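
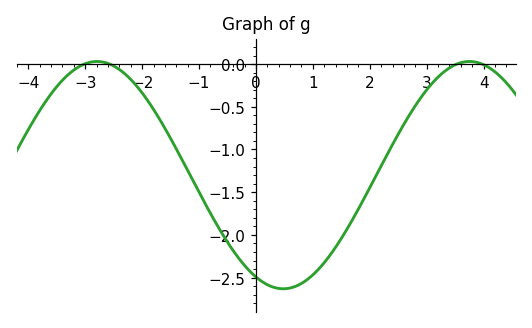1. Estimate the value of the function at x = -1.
-1.5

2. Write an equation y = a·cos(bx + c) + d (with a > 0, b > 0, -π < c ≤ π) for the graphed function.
y = 1.33cos(0.96x + 2.68) - 1.3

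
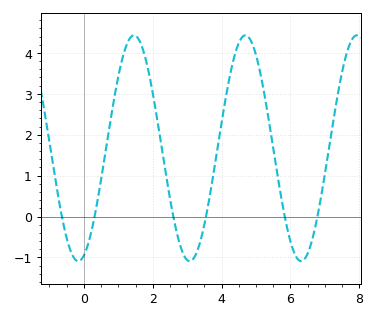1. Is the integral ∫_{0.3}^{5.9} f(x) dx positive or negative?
positive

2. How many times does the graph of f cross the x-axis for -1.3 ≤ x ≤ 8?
6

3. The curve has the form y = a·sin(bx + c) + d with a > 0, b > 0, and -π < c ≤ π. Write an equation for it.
y = 2.76sin(1.9x - 1.2) + 1.67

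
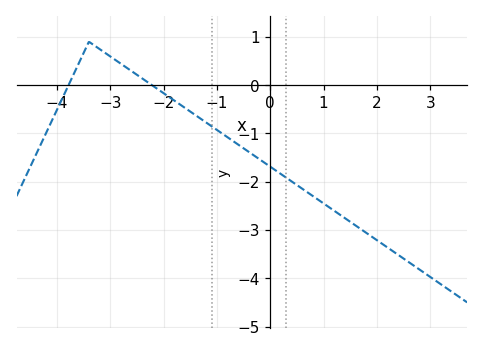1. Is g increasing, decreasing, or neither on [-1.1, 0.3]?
decreasing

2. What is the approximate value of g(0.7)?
-2.22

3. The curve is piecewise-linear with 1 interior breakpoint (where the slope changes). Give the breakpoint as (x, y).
(-3.4, 0.9)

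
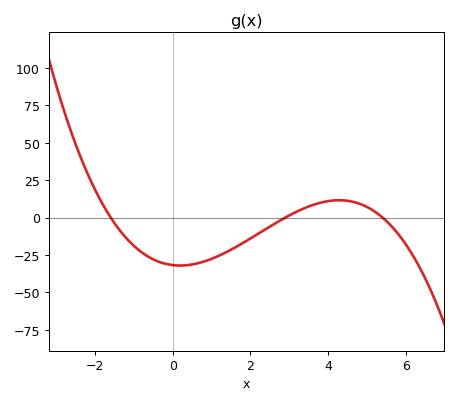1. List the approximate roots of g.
-1.6, 2.8, 5.4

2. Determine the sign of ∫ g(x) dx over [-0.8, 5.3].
negative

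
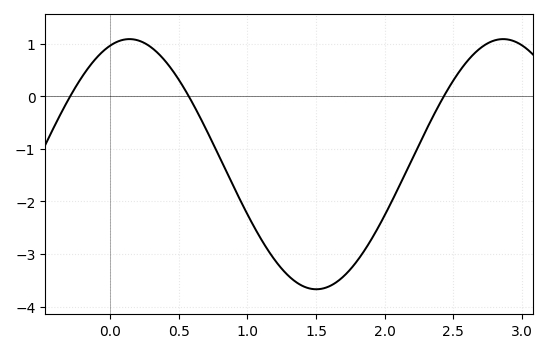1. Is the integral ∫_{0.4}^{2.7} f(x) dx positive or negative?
negative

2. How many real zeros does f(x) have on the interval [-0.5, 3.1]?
3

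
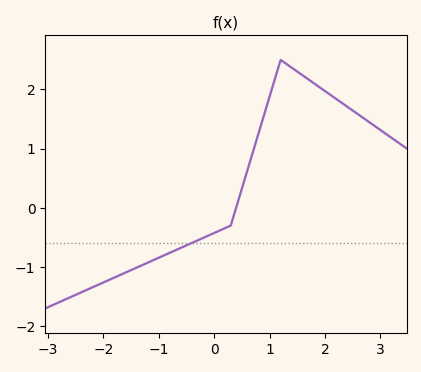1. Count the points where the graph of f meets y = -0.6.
1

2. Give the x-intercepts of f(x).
0.396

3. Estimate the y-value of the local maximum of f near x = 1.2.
2.5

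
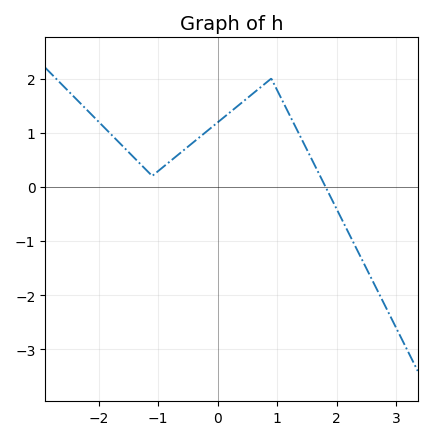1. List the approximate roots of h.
1.8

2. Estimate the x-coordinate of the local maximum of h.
0.9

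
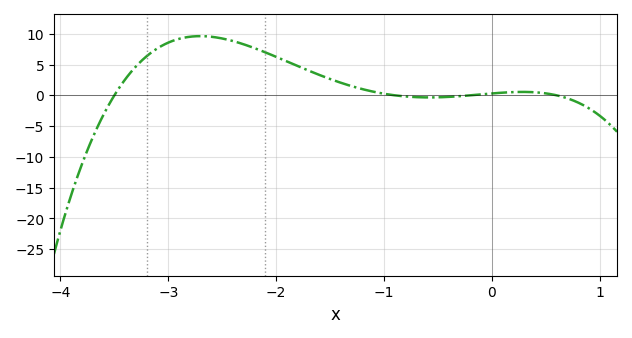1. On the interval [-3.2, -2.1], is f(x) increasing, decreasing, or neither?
neither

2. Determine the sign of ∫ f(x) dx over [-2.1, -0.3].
positive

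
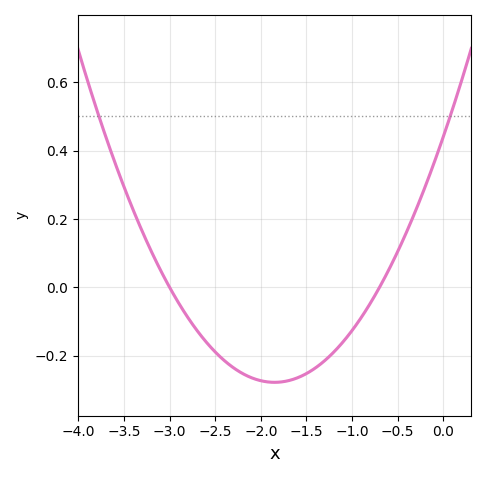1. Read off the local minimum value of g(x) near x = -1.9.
-0.28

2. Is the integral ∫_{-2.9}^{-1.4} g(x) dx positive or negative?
negative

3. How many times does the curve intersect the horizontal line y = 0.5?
2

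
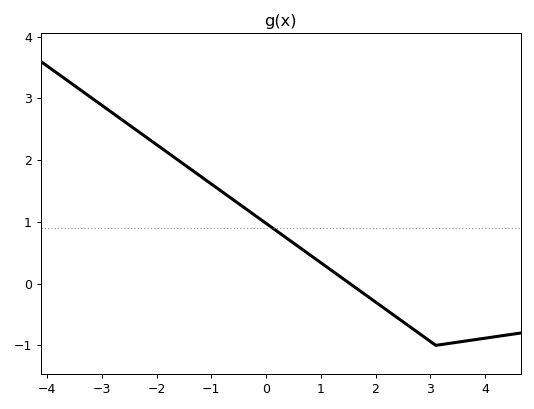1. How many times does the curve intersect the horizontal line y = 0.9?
1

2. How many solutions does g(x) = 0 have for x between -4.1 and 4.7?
1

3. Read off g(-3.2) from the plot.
3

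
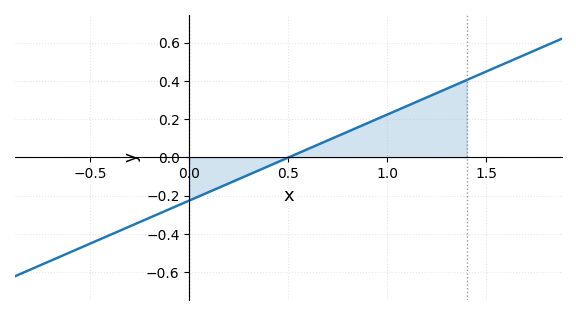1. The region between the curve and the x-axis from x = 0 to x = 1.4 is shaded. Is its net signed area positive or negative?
positive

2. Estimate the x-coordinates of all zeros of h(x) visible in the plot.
0.5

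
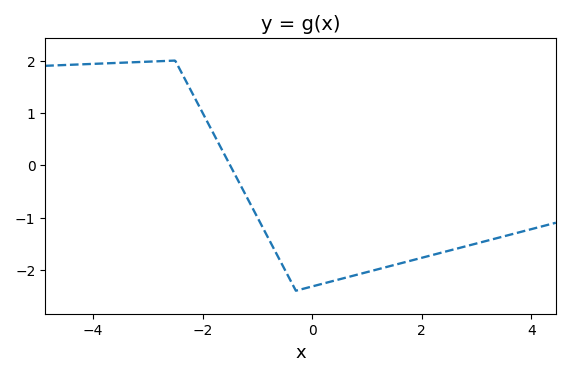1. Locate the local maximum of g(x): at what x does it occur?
-2.6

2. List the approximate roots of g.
-1.4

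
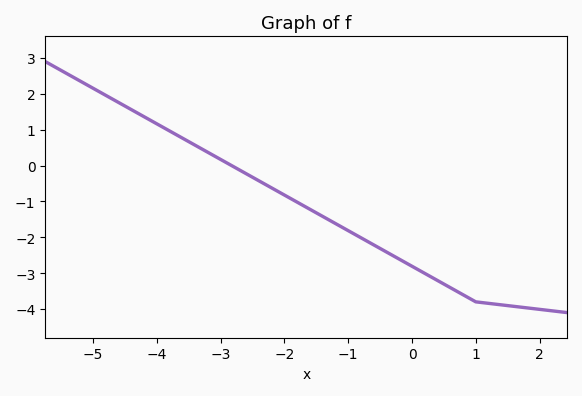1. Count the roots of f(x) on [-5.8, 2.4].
1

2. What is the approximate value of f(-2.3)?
-0.5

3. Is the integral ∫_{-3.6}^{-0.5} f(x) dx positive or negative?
negative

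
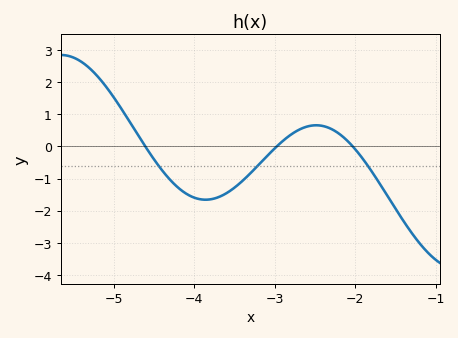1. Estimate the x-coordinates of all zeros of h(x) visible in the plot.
-4.61, -2.98, -2.03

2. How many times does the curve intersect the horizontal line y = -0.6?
3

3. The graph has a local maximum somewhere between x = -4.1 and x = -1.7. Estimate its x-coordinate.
-2.49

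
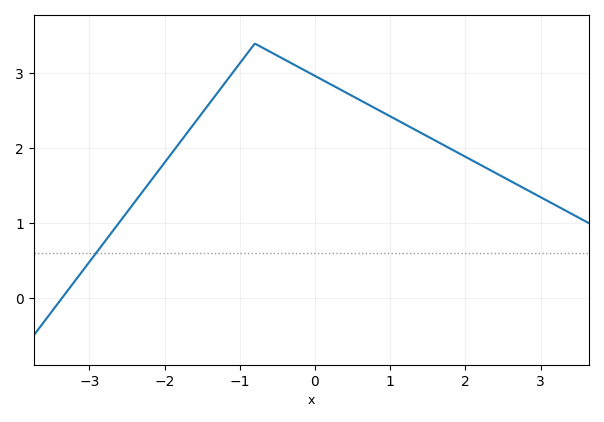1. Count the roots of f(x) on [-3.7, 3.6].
1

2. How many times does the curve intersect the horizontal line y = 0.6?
1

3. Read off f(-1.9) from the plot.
1.94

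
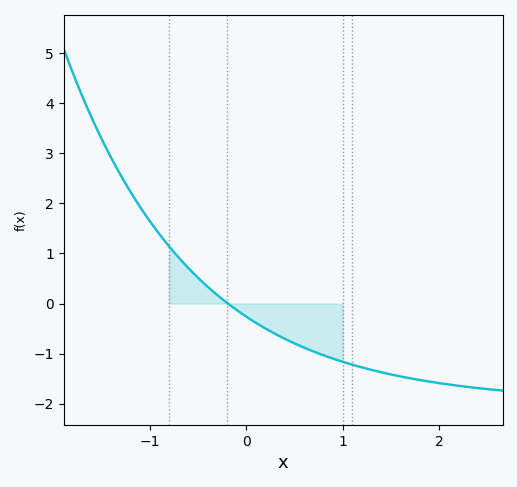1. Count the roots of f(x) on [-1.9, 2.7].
1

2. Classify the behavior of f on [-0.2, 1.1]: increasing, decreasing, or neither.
decreasing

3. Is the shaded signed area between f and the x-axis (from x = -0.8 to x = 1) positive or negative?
negative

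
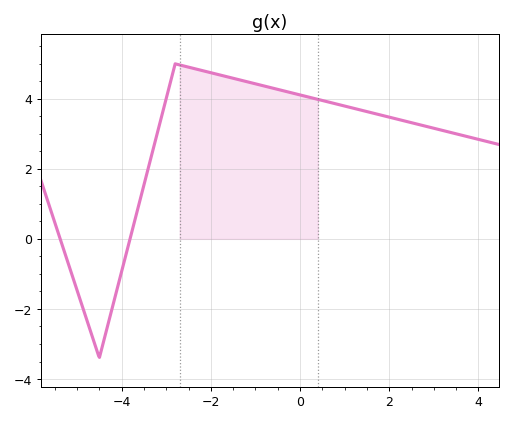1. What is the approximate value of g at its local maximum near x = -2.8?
5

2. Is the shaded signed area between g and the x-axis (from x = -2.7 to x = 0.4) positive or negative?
positive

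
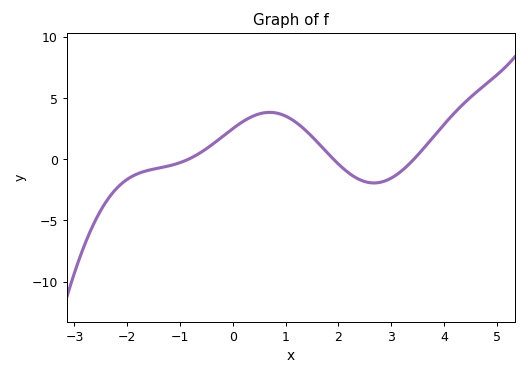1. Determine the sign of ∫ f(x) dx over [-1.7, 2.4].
positive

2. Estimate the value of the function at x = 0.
2.52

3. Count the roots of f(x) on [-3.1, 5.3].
3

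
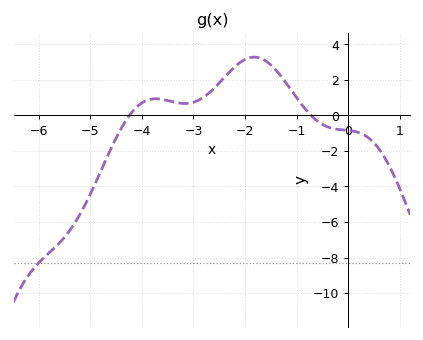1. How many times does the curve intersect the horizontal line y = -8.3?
1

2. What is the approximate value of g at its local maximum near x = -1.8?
3.29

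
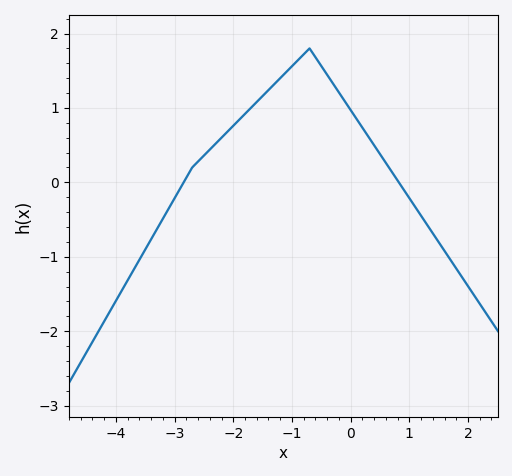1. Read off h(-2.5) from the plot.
0.36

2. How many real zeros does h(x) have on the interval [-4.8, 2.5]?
2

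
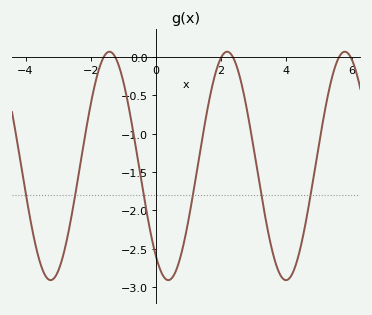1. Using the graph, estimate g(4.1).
-2.9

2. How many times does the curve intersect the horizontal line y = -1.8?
6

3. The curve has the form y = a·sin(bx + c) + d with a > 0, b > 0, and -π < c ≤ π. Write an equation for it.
y = 1.49sin(1.7x - 2.2) - 1.42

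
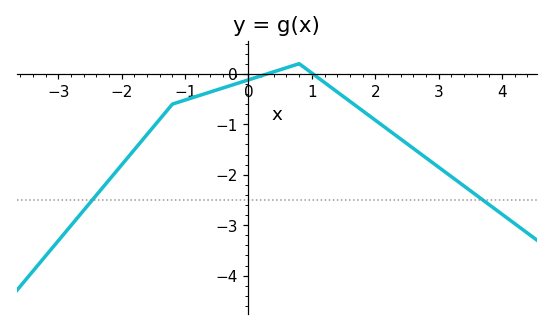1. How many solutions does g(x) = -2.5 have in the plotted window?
2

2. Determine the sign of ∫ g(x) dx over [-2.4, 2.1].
negative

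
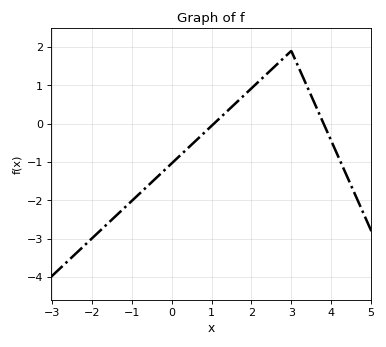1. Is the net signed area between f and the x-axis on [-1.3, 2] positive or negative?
negative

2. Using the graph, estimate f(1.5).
0.434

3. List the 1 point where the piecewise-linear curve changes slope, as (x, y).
(3, 1.9)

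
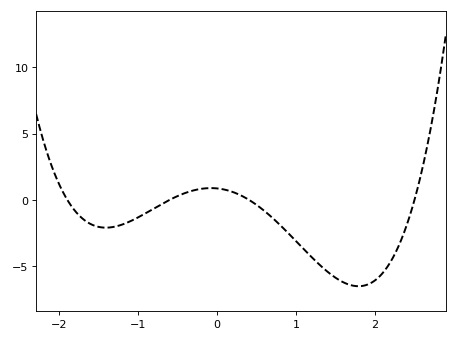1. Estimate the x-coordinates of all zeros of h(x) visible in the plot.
-1.9, -0.6, 0.4, 2.5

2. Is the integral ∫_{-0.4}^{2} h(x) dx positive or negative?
negative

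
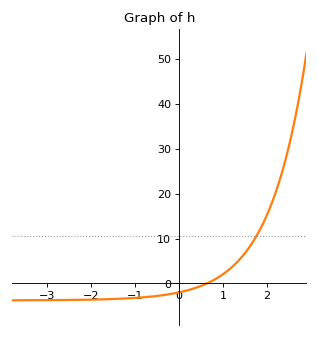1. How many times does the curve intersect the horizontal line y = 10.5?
1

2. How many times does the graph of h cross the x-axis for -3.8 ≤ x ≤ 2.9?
1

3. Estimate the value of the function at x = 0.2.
-1.51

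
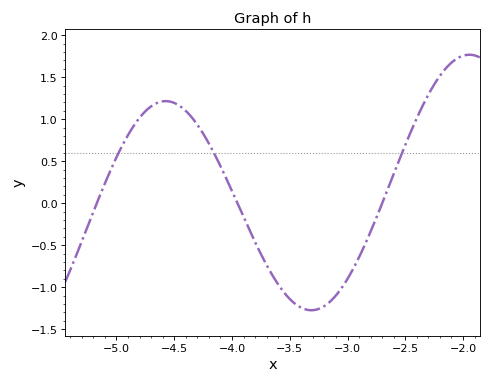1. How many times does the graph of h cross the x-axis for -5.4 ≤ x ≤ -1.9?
3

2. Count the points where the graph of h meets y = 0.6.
3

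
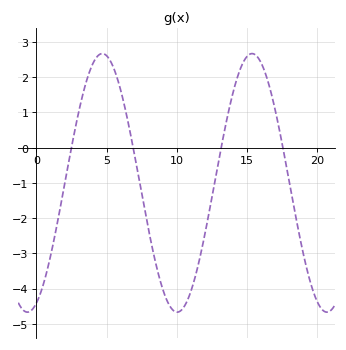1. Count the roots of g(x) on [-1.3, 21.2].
4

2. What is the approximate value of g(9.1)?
-4.14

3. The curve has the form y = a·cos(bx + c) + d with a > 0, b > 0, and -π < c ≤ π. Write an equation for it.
y = 3.67cos(0.59x - 2.77) - 1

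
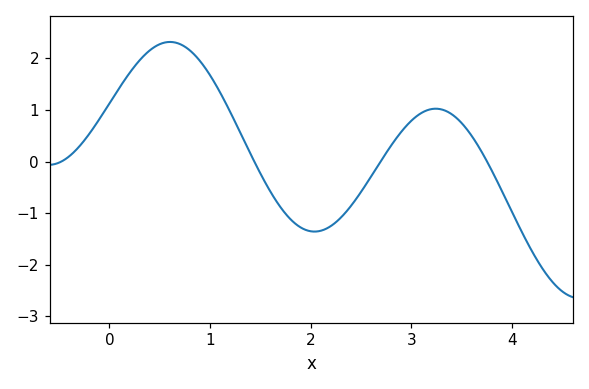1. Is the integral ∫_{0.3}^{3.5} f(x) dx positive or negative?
positive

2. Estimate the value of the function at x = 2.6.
-0.3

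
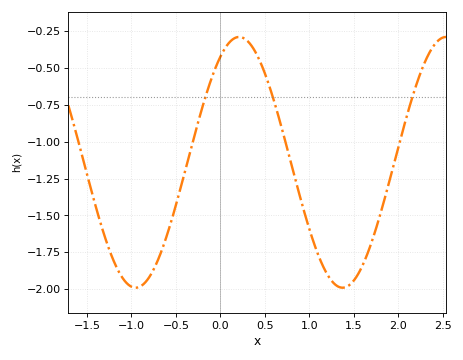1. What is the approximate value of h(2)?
-1.04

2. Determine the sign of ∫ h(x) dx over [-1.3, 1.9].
negative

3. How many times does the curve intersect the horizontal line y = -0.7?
3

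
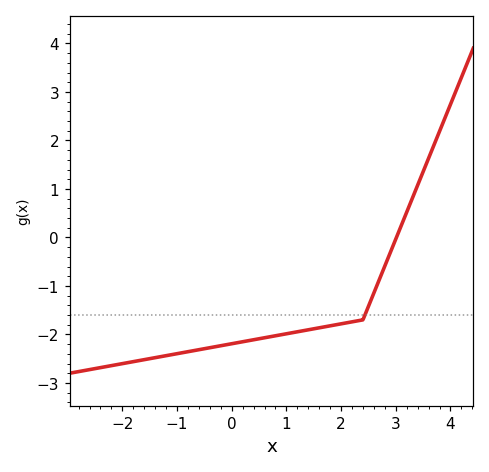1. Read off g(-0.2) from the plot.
-2.2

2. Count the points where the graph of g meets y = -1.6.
1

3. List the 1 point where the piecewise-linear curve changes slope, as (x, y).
(2.4, -1.7)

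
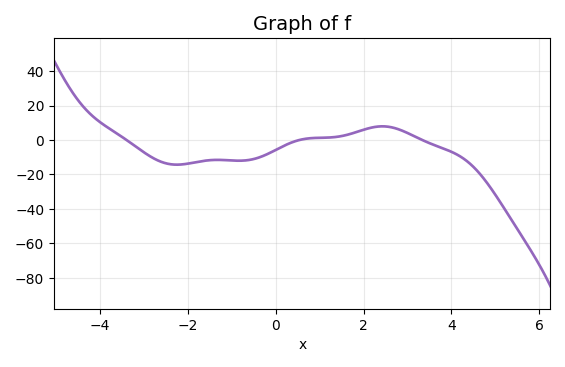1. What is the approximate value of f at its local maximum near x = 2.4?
7.93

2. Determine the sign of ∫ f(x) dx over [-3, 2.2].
negative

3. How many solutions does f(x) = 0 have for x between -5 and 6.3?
3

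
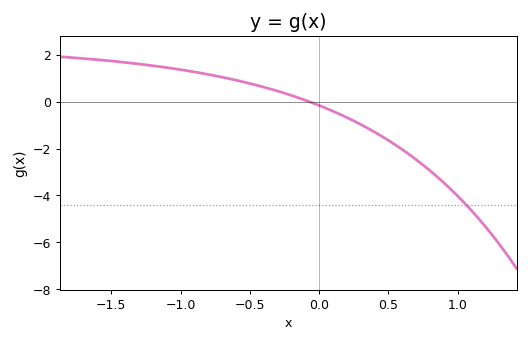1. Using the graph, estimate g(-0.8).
1.2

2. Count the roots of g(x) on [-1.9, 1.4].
1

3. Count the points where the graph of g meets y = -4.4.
1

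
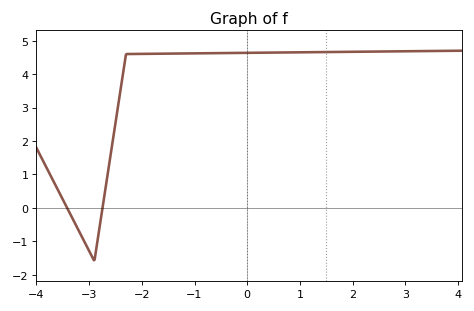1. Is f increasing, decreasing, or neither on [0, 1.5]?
increasing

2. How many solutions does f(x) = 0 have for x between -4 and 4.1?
2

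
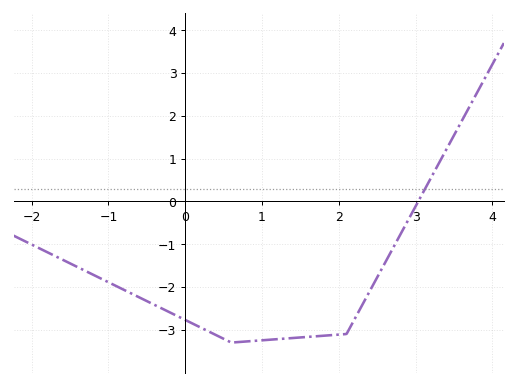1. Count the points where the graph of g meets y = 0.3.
1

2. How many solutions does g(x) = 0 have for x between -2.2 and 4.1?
1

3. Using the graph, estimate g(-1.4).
-1.5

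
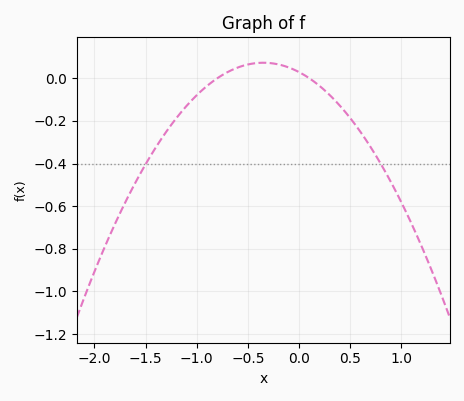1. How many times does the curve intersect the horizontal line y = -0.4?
2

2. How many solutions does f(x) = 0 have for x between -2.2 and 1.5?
2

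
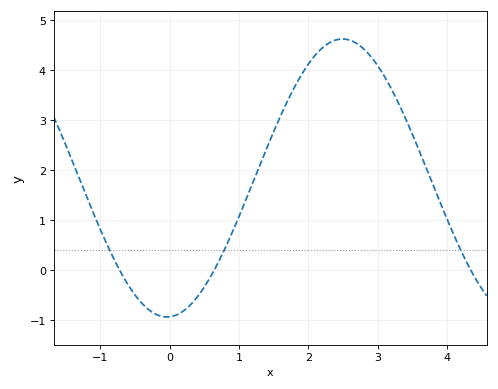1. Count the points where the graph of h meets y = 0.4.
3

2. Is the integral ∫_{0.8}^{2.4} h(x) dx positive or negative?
positive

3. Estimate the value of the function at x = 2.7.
4.5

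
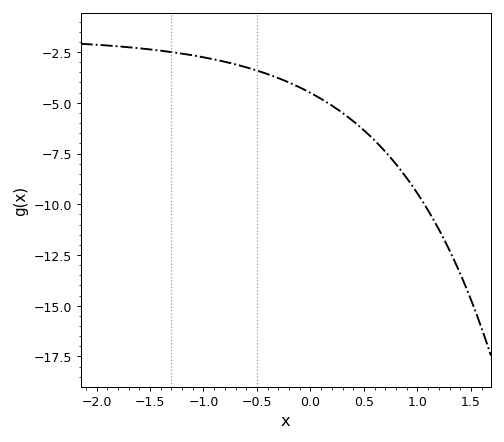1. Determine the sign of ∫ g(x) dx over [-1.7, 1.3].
negative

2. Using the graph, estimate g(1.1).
-10.4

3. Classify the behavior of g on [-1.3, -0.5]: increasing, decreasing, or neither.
decreasing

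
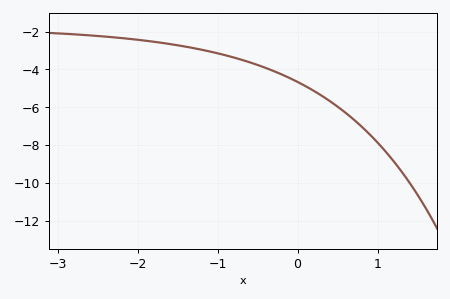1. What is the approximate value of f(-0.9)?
-3.2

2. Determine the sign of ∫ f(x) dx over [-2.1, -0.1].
negative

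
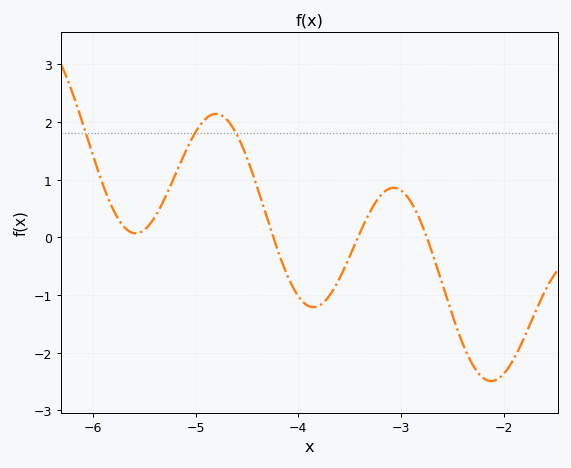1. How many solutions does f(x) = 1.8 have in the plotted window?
3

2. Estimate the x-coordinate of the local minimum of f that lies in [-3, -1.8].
-2.12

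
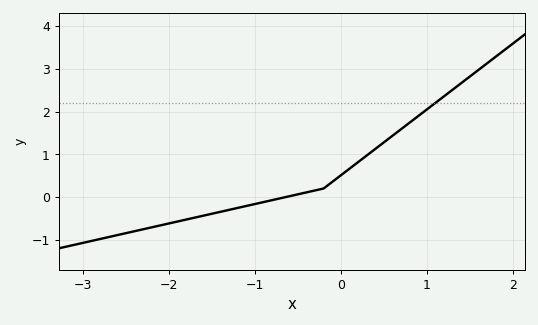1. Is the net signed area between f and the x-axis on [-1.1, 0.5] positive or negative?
positive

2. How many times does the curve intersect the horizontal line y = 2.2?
1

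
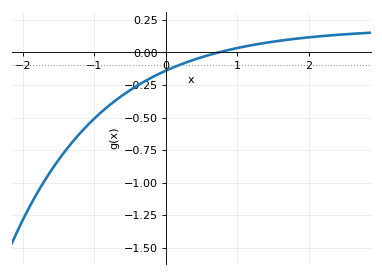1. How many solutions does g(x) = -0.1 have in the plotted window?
1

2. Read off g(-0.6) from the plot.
-0.328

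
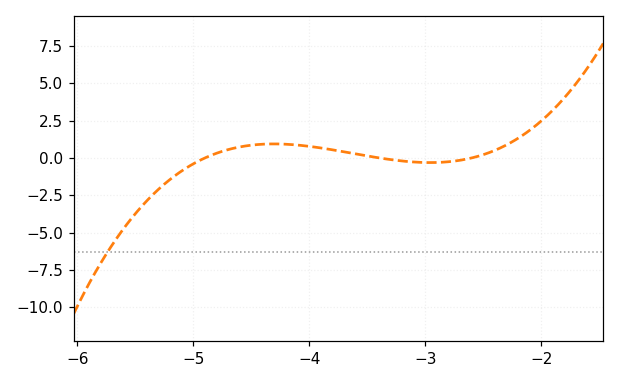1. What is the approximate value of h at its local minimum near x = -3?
-0.5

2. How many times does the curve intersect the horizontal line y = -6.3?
1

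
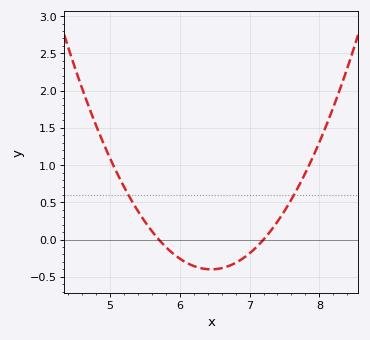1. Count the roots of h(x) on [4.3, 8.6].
2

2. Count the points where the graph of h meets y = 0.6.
2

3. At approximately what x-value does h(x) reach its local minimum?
6.45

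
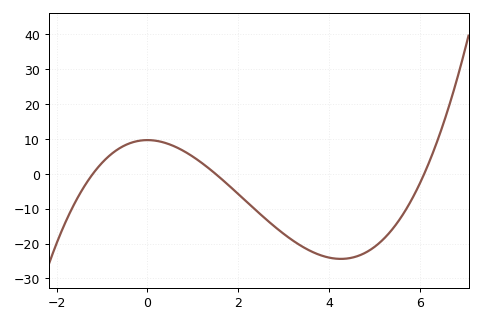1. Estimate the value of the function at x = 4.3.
-24.4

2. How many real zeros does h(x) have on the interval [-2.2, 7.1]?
3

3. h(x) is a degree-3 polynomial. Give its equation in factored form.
y = 0.88(x + 1.2)(x - 1.5)(x - 6.1)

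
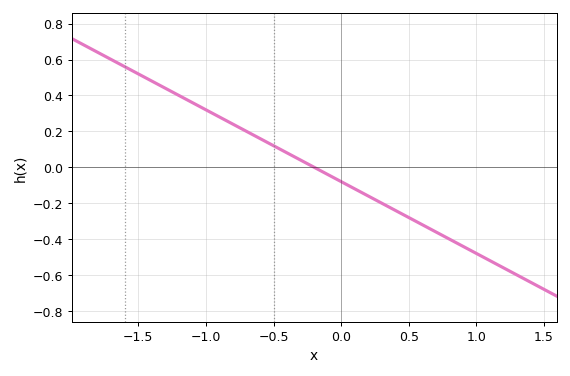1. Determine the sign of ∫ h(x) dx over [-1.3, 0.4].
positive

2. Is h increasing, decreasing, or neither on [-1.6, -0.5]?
decreasing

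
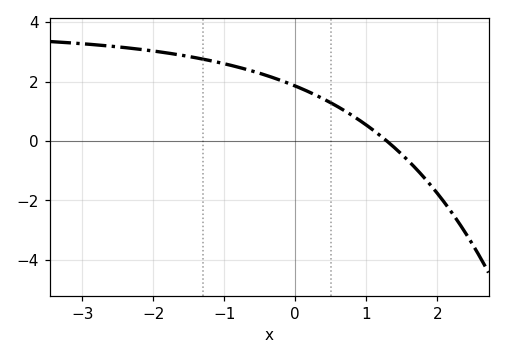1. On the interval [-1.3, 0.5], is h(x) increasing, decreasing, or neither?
decreasing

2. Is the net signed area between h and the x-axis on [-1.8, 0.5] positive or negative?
positive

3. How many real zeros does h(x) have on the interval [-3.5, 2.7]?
1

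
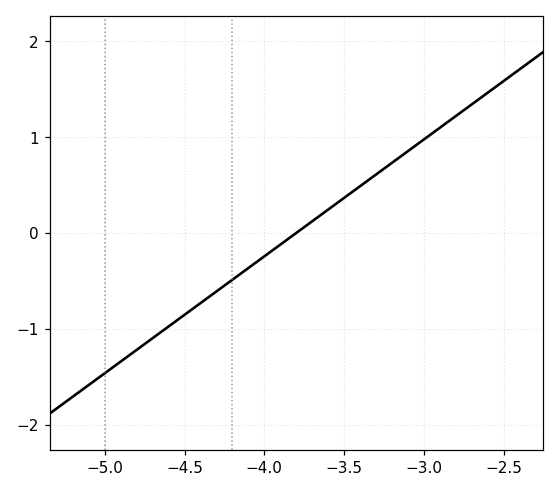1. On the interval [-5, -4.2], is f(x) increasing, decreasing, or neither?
increasing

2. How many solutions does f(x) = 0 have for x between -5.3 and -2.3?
1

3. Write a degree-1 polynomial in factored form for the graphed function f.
y = 1.22(x + 3.8)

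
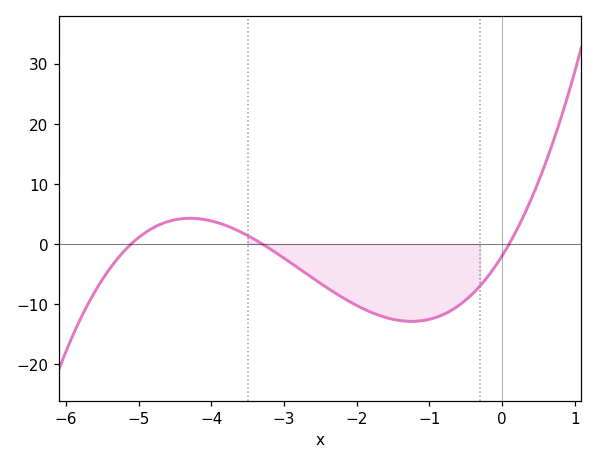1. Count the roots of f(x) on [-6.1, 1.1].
3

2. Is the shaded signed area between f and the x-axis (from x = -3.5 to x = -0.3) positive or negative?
negative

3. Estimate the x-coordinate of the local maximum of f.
-4.29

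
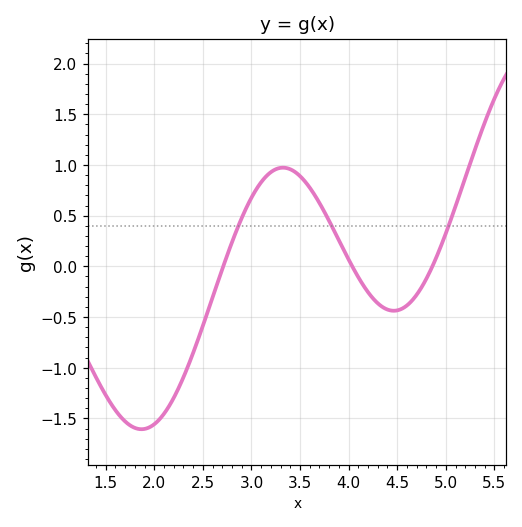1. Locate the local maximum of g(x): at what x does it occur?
3.3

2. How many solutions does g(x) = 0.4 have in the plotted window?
3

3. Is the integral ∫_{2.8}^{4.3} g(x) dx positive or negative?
positive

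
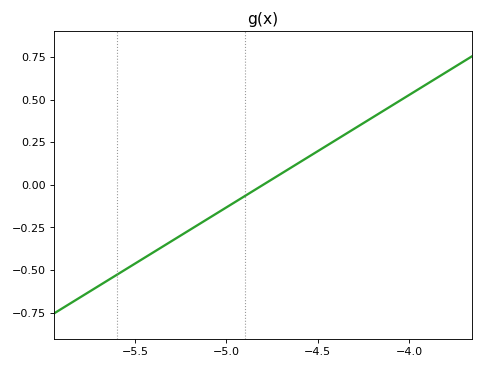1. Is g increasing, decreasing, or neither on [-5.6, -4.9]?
increasing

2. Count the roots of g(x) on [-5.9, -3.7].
1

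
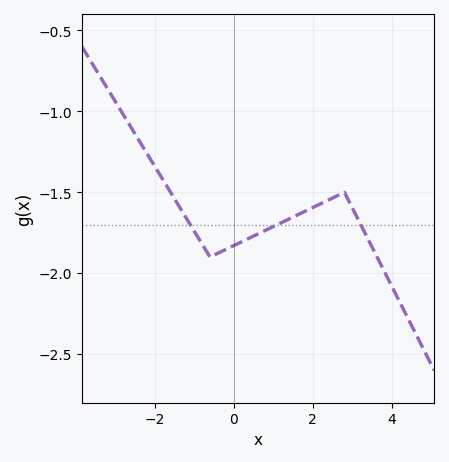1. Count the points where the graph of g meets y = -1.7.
3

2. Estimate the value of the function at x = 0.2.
-1.81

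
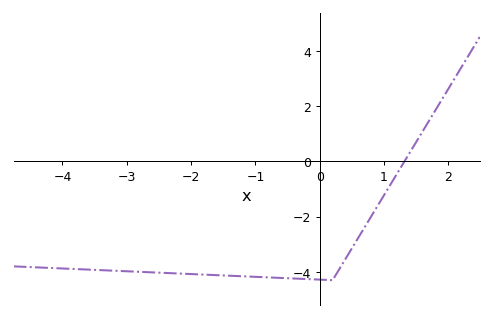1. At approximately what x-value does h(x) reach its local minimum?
0.2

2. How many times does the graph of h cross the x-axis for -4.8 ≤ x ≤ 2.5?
1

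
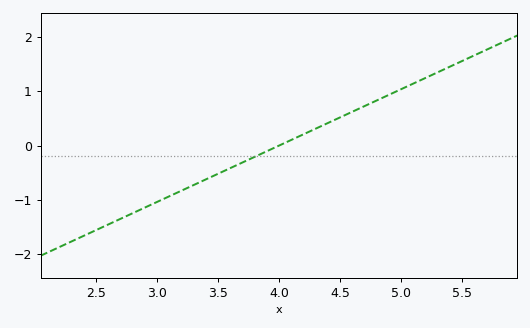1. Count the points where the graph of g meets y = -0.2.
1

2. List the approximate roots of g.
4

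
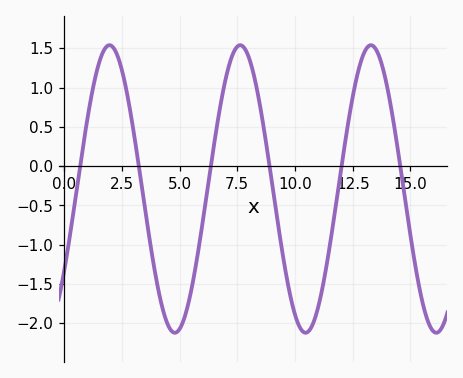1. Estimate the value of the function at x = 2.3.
1.42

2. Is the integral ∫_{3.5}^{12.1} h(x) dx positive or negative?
negative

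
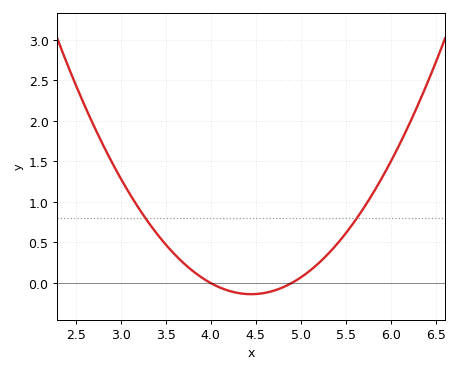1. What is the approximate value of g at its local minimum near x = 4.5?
-0.15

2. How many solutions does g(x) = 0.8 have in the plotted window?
2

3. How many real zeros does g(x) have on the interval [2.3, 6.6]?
2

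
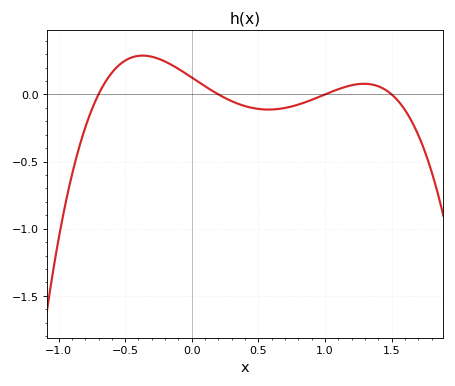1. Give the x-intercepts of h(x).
-0.7, 0.2, 1, 1.5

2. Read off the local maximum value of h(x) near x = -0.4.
0.289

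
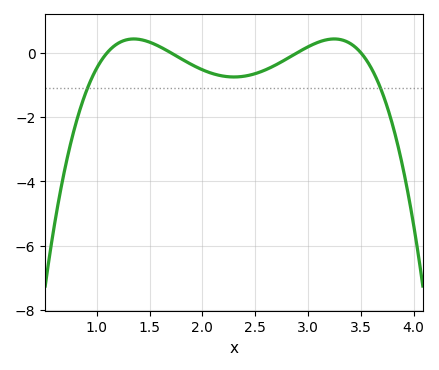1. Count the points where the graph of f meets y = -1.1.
2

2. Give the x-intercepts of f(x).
1.1, 1.7, 2.9, 3.5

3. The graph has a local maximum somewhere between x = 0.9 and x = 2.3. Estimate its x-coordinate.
1.35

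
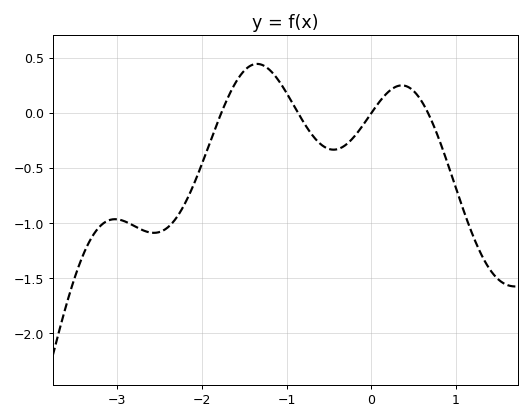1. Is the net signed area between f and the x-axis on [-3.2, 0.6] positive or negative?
negative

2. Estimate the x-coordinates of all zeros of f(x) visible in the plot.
-1.77, -0.863, 0, 0.67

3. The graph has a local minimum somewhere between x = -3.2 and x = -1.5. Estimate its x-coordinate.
-2.57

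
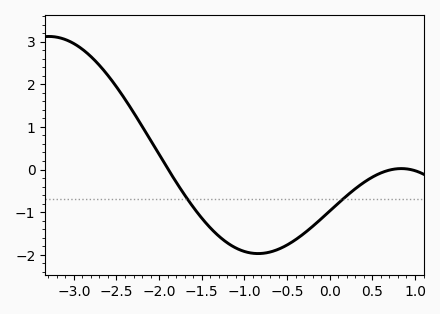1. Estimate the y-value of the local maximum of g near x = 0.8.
0.022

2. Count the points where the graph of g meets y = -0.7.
2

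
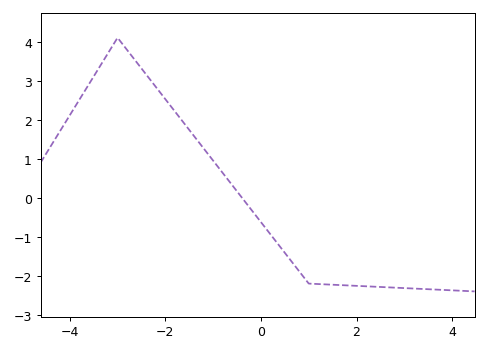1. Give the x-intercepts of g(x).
-0.397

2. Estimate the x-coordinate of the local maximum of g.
-3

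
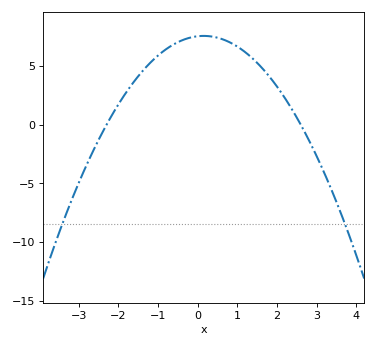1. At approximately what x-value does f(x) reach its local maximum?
0.2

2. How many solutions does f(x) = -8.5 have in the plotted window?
2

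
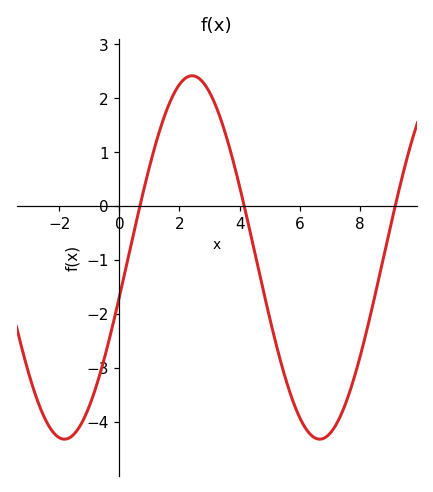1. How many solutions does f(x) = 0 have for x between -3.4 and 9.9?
3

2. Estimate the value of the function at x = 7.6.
-3.5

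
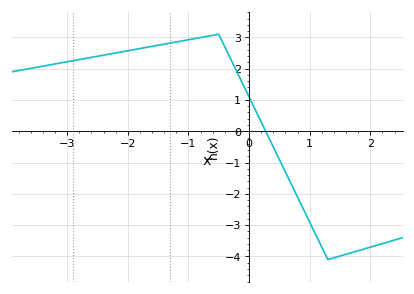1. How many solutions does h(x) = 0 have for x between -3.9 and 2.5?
1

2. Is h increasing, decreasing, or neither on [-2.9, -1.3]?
increasing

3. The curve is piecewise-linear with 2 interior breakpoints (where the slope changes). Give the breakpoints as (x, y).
(-0.5, 3.1); (1.3, -4.1)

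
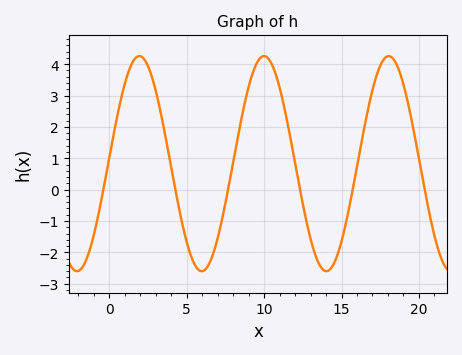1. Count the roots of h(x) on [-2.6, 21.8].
6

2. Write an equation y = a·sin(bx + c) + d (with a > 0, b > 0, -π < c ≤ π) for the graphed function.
y = 3.43sin(0.78x + 0.06) + 0.83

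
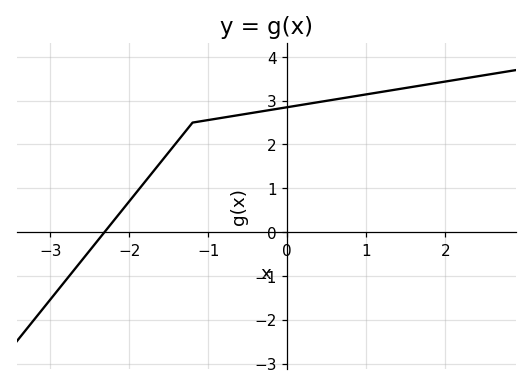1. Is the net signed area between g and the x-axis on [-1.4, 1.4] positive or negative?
positive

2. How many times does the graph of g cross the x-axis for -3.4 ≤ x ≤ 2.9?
1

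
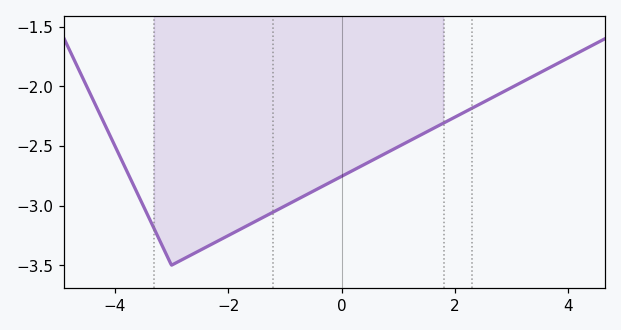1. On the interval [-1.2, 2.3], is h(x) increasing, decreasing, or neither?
increasing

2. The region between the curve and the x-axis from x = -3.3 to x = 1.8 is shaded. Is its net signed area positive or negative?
negative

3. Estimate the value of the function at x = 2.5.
-2.13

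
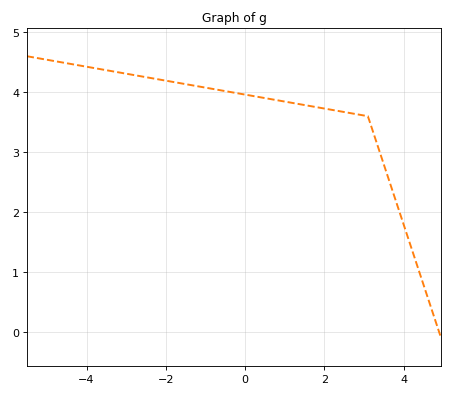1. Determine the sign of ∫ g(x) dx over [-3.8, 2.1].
positive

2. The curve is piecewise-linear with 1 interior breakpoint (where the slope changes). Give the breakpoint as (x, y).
(3.1, 3.6)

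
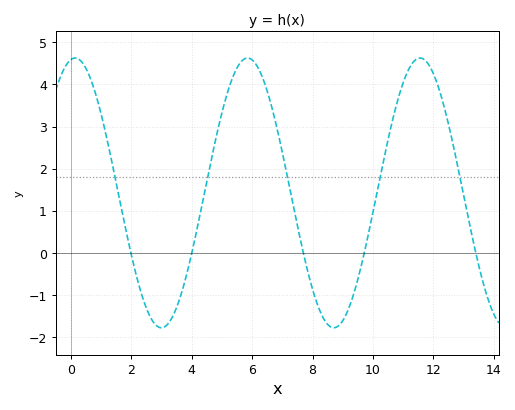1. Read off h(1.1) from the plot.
2.99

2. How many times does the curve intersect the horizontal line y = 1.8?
5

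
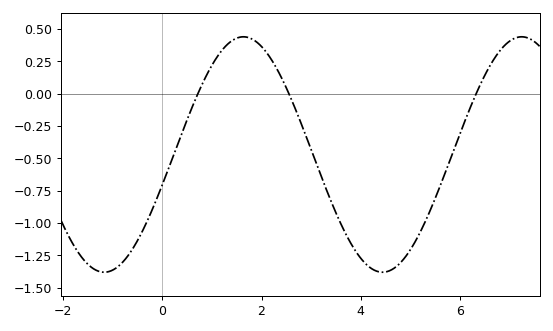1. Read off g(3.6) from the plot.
-1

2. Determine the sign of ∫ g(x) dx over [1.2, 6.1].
negative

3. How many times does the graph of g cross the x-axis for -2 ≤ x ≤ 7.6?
3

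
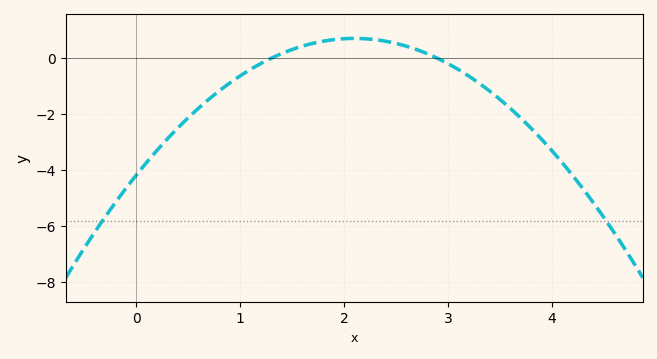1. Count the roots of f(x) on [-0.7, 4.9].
2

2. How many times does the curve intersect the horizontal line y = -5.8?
2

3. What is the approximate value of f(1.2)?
-0.189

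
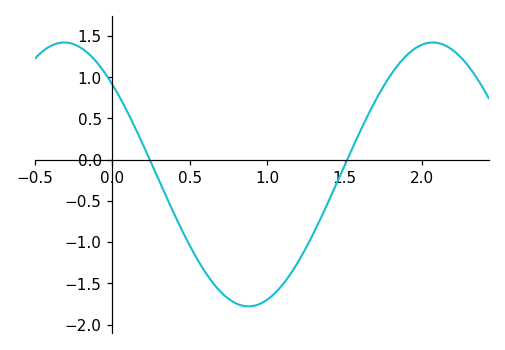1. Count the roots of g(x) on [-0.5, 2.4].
2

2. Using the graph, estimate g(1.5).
-0.05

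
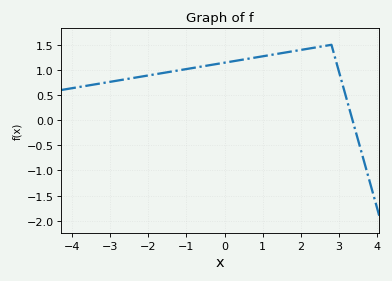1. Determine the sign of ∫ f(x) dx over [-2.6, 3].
positive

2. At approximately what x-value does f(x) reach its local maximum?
2.8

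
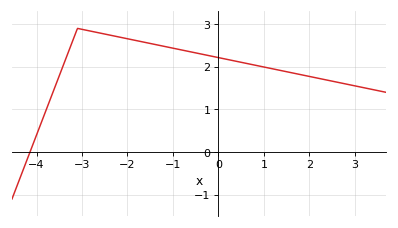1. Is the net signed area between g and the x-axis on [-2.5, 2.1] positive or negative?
positive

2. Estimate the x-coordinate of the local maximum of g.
-3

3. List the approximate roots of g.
-4.2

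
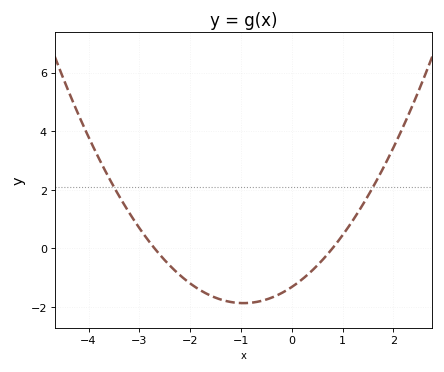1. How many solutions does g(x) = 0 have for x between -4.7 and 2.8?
2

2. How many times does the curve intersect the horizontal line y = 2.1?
2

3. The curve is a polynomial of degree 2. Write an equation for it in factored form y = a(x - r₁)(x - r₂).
y = 0.61(x + 2.7)(x - 0.8)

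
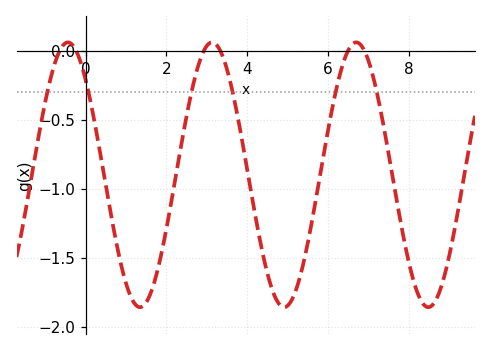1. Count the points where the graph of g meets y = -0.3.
6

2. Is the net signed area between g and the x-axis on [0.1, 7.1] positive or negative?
negative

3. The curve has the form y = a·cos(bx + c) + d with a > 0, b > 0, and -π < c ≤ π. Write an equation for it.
y = 0.96cos(1.76x + 0.77) - 0.9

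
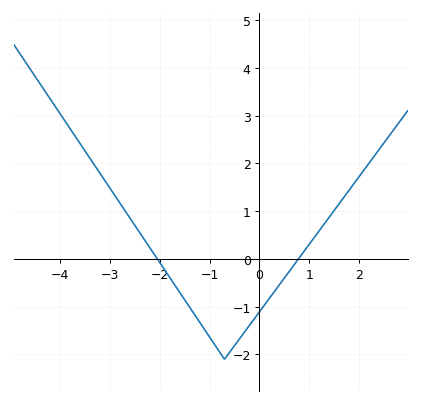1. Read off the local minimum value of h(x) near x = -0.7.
-2.1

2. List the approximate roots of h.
-2.05, 0.781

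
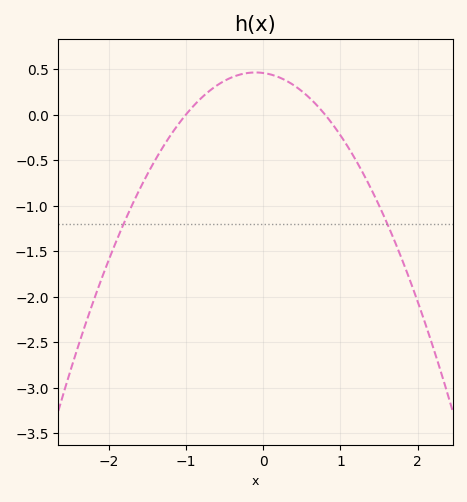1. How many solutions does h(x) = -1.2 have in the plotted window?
2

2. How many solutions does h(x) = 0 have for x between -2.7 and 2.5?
2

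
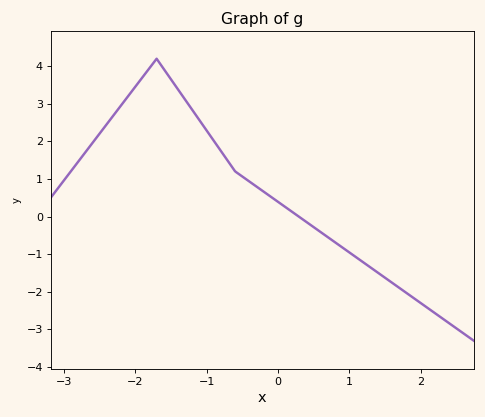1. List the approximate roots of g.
0.3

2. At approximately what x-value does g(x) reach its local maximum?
-1.7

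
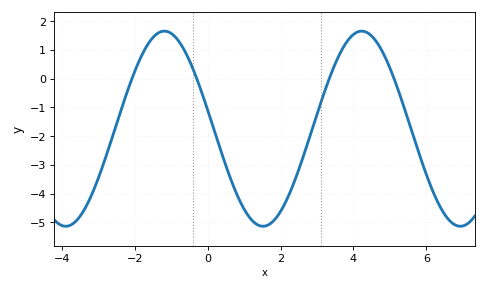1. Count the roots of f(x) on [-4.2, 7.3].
4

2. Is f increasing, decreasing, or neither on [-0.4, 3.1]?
neither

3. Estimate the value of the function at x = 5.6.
-1.81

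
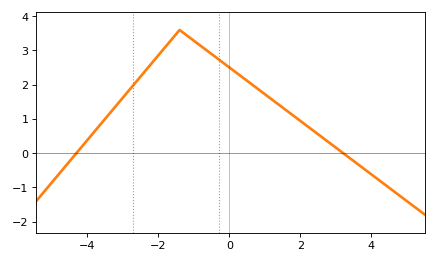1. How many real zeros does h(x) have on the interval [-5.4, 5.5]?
2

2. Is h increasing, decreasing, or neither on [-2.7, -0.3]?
neither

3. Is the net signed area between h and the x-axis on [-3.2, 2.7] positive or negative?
positive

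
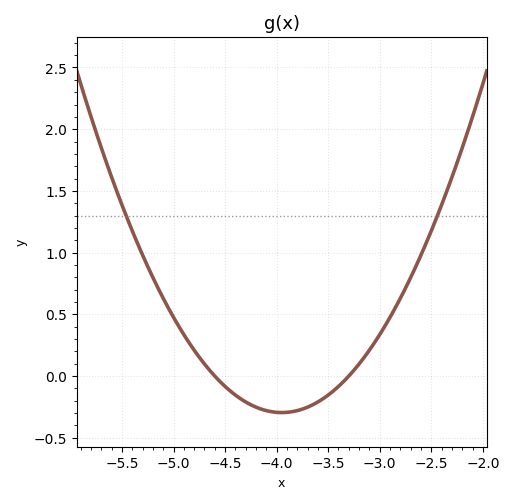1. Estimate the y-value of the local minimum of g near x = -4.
-0.296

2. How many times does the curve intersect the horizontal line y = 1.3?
2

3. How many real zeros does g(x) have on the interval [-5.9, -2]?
2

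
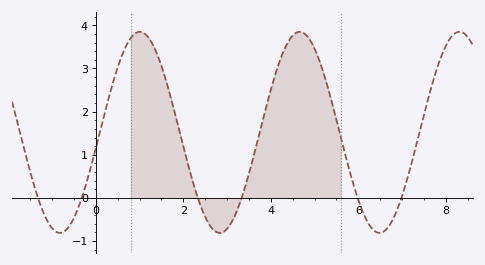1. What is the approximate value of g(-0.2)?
0.4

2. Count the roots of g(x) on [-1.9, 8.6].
6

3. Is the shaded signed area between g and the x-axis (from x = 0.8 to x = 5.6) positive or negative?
positive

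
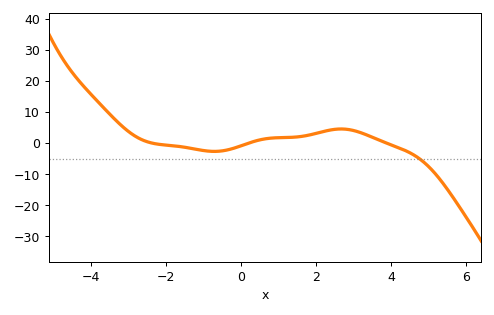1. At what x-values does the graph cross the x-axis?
-2.4, 0.218, 3.86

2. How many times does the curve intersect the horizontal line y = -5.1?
1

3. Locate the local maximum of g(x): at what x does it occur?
2.66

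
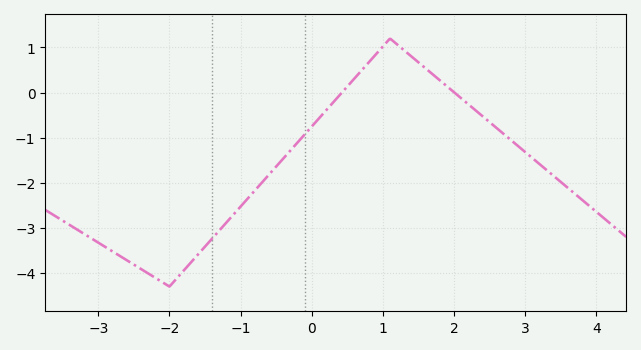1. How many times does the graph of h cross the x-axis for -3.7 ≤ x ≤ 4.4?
2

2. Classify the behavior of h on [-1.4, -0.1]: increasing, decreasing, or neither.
increasing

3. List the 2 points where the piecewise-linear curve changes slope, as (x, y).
(-2, -4.3); (1.1, 1.2)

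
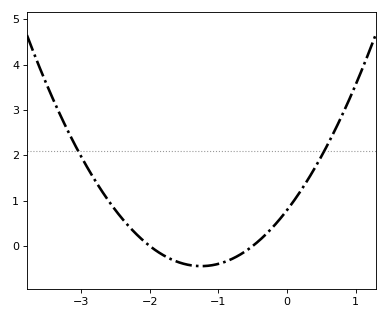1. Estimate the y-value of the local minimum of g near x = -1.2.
-0.444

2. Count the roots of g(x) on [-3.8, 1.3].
2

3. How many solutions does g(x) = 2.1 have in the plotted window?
2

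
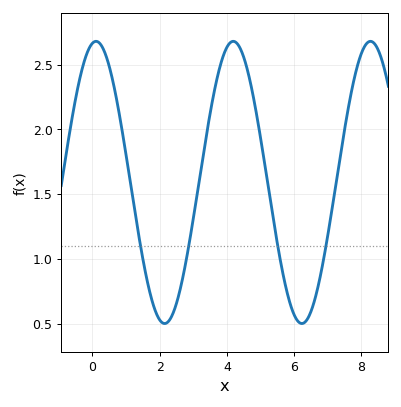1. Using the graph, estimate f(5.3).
1.45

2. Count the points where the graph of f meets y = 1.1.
4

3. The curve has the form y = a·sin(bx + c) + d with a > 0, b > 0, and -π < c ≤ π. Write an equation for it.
y = 1.09sin(1.5x + 1.4) + 1.59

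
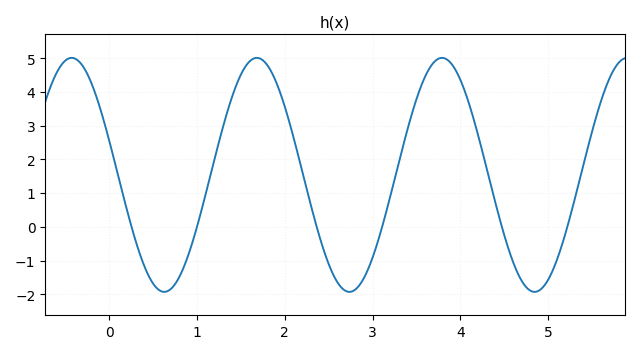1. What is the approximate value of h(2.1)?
2.65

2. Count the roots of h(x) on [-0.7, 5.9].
6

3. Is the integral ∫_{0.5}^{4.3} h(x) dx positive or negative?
positive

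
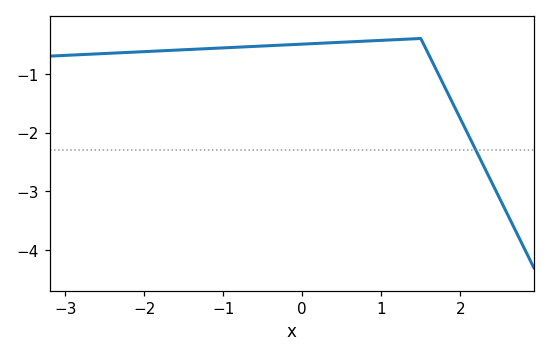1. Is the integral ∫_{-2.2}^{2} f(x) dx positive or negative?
negative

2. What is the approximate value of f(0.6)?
-0.5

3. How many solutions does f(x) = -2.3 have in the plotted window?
1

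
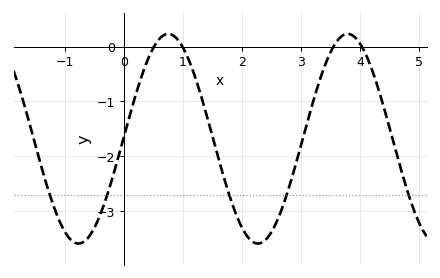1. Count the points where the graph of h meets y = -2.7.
5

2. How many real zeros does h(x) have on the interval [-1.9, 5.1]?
4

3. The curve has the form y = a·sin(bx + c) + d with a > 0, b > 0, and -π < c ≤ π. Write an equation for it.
y = 1.91sin(2.1x + 0.01) - 1.68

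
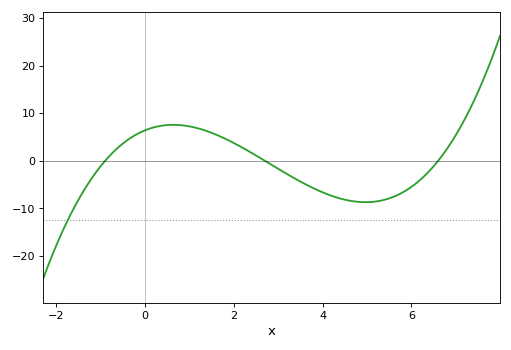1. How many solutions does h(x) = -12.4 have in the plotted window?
1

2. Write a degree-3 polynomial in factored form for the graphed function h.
y = 0.4(x + 0.9)(x - 2.7)(x - 6.6)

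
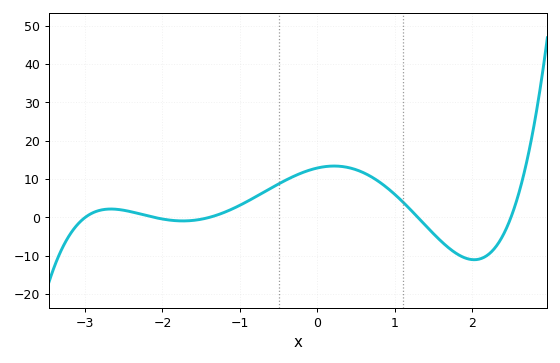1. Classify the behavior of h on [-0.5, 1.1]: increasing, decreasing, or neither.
neither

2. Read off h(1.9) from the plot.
-10.5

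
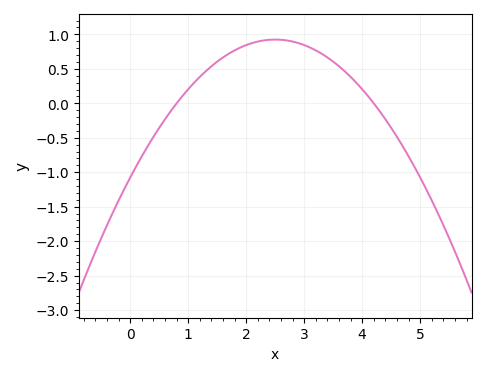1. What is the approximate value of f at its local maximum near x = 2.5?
0.9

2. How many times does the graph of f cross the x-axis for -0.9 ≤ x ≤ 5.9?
2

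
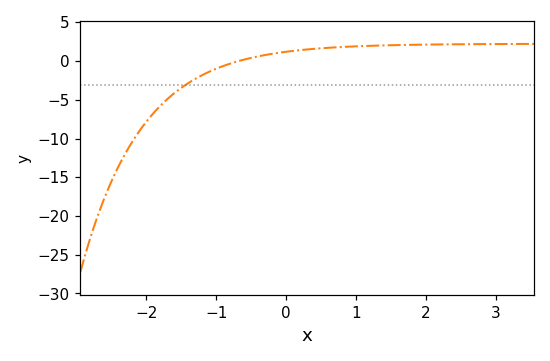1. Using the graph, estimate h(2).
2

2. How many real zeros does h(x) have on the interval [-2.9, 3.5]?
1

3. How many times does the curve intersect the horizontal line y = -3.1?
1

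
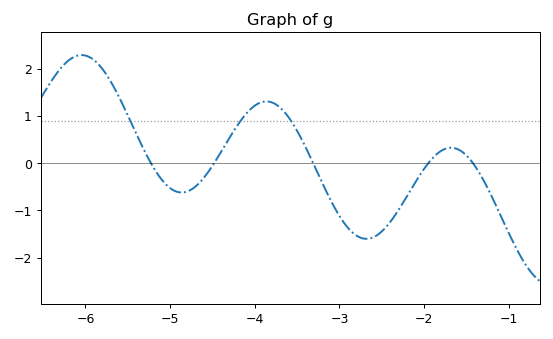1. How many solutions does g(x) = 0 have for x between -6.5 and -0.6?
5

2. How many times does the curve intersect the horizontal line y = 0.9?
3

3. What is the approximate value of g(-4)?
1.2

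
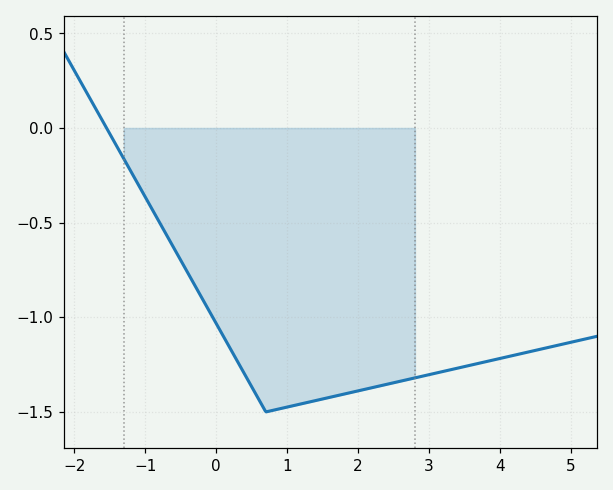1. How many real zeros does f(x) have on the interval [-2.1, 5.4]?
1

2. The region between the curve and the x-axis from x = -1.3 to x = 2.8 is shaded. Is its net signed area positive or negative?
negative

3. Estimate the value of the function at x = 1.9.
-1.4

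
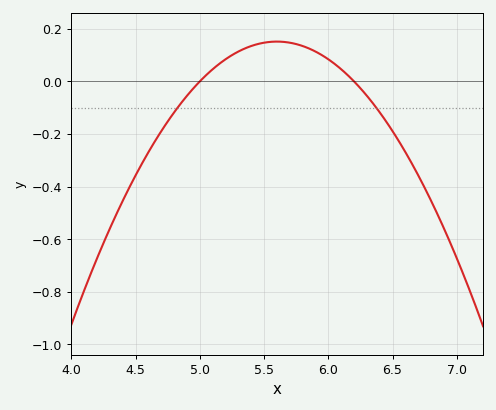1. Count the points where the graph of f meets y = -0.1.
2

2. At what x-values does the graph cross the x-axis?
5, 6.2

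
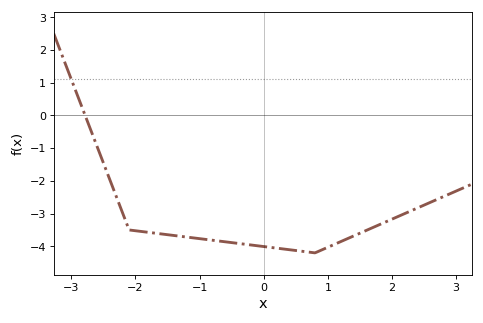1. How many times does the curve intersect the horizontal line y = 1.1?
1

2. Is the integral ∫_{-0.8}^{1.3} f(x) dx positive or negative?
negative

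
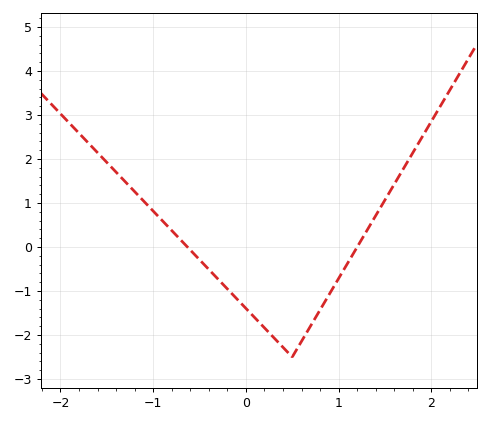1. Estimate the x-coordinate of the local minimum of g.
0.5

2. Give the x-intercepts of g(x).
-0.6, 1.2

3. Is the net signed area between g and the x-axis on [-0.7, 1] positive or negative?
negative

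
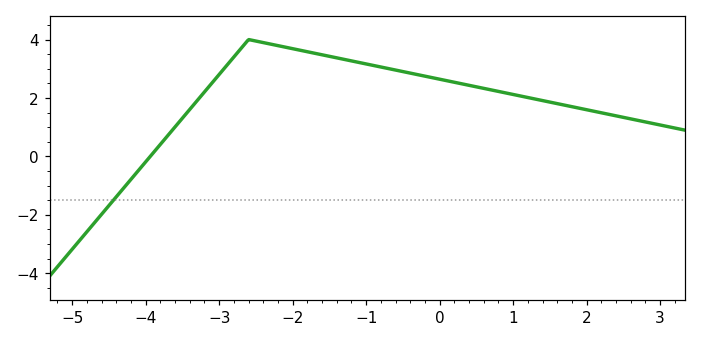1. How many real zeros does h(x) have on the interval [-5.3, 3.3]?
1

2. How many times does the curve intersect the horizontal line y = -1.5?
1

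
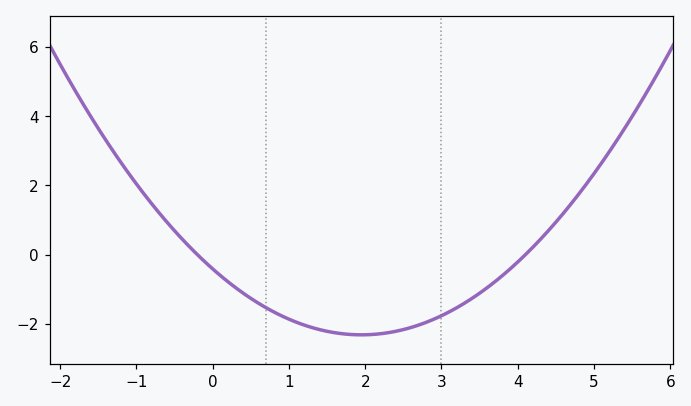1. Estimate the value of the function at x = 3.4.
-1.26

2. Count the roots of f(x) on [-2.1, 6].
2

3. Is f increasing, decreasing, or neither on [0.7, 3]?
neither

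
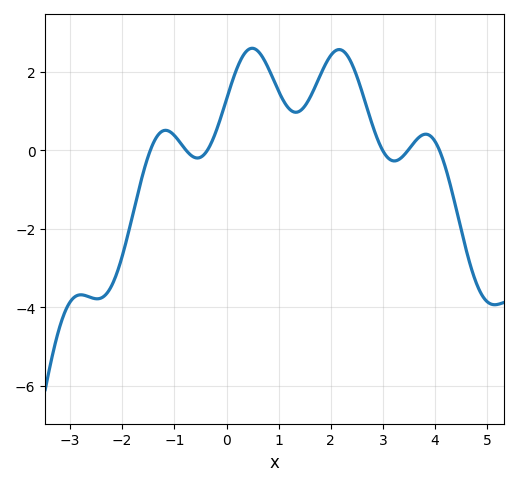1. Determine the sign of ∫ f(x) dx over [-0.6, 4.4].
positive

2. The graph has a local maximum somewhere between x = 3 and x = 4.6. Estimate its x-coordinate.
3.8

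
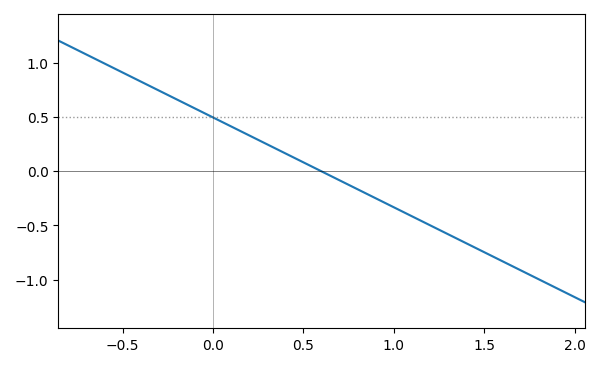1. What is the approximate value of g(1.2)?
-0.5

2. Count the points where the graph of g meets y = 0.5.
1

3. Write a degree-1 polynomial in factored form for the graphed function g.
y = -0.83(x - 0.6)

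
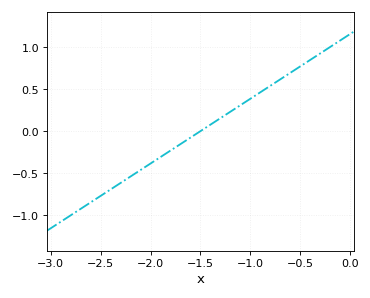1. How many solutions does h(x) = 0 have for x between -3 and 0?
1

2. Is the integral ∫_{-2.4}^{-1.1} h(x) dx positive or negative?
negative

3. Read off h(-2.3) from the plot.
-0.616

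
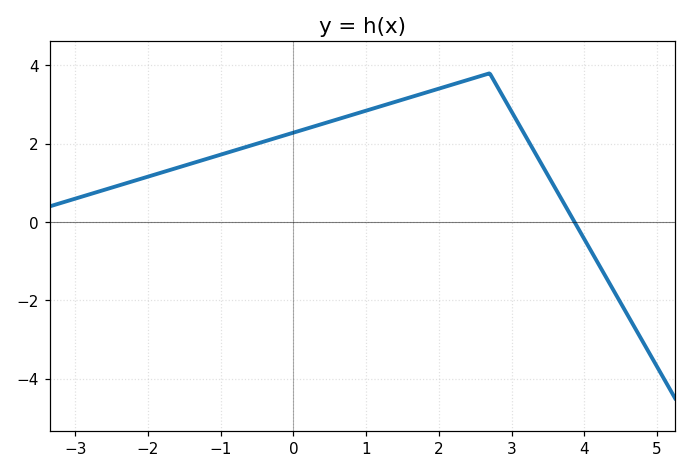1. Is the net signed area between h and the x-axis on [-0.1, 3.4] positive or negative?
positive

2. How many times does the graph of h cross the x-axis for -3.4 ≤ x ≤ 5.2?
1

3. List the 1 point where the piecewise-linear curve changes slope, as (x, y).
(2.7, 3.8)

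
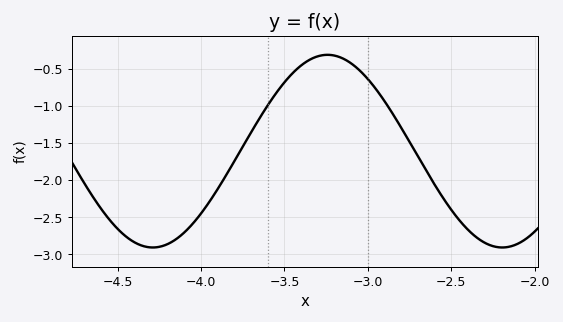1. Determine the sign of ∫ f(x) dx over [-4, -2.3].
negative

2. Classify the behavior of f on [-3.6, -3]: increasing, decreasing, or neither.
neither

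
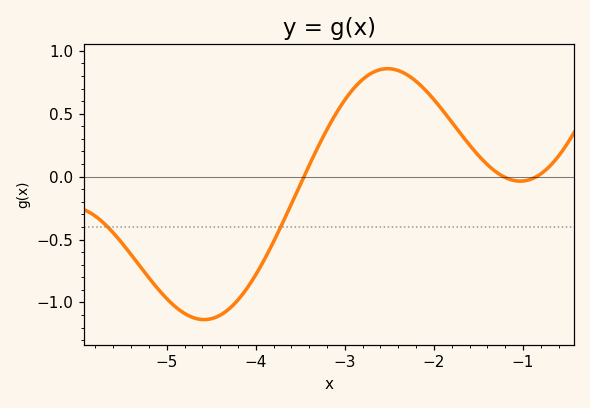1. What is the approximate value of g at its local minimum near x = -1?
-0.036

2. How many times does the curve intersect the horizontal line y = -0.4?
2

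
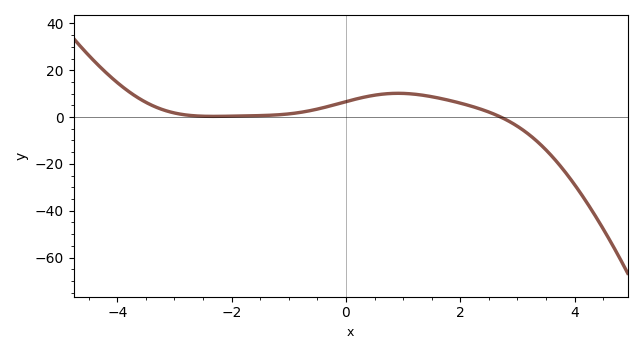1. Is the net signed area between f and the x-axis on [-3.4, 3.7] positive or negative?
positive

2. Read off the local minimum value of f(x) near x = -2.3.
0.297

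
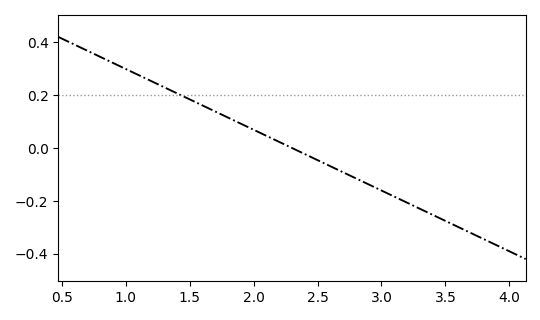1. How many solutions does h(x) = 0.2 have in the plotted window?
1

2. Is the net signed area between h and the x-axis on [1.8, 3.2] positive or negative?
negative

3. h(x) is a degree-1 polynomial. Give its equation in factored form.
y = -0.23(x - 2.3)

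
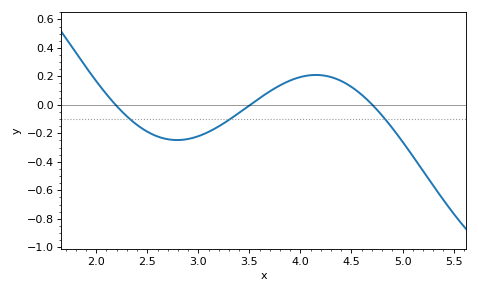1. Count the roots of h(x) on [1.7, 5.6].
3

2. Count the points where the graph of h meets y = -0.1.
3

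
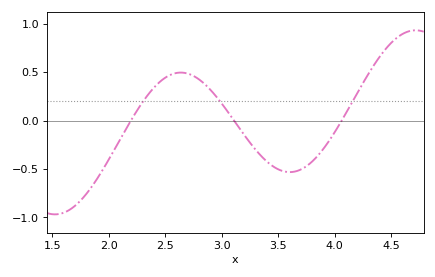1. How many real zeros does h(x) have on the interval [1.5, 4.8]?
3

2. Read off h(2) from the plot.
-0.4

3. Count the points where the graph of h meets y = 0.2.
3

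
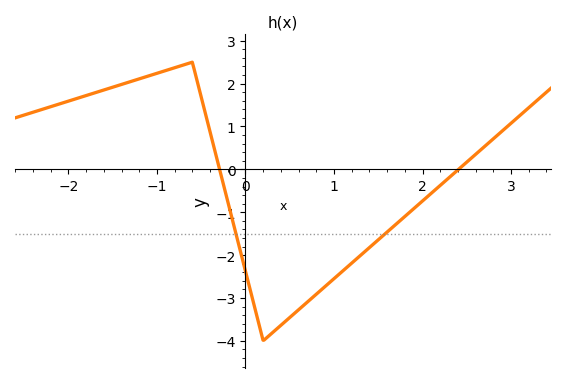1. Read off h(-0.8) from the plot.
2.4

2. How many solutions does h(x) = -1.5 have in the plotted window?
2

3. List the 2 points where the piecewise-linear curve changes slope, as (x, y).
(-0.6, 2.5); (0.2, -4)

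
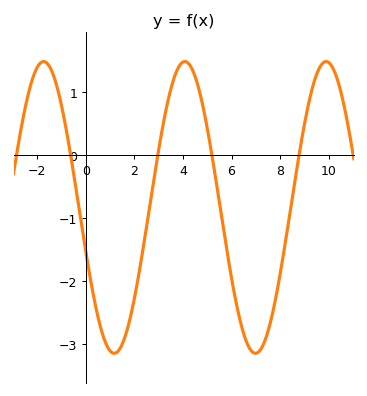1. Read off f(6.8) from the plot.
-3.1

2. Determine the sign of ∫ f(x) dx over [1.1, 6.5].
negative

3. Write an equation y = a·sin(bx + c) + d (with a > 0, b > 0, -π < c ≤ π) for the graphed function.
y = 2.32sin(1.08x - 2.83) - 0.83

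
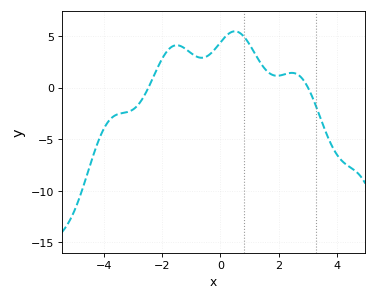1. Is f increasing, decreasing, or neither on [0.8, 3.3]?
neither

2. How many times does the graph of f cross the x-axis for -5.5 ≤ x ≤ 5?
2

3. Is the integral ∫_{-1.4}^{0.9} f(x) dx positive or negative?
positive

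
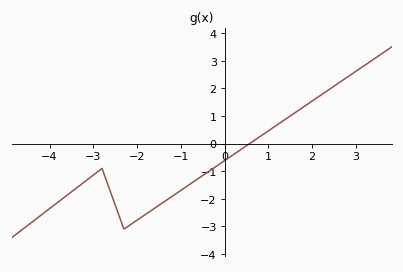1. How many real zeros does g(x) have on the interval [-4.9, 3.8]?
1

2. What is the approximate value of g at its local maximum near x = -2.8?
-0.9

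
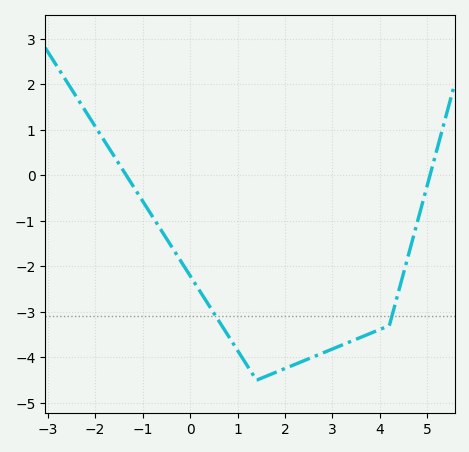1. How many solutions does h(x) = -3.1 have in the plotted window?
2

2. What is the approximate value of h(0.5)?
-3.02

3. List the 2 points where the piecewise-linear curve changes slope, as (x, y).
(1.4, -4.5); (4.2, -3.3)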